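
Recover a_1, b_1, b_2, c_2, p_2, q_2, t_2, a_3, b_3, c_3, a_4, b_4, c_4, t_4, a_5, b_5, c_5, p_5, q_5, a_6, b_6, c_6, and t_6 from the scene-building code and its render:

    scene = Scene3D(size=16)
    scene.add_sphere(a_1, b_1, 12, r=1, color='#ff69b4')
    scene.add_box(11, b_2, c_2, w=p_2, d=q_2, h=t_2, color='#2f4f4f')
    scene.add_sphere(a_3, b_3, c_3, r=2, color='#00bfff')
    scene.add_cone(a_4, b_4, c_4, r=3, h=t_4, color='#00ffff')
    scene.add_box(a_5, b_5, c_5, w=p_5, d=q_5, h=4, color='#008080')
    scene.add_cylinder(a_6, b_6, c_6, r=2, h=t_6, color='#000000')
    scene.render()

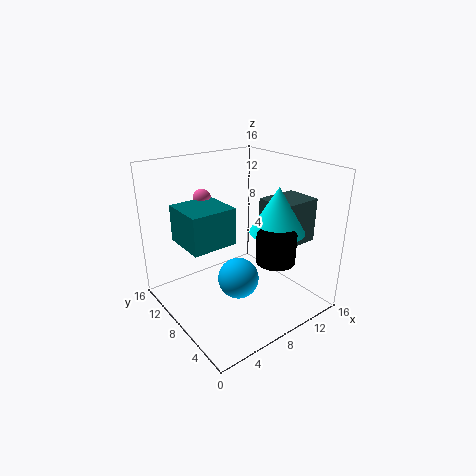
a_1 = 6; b_1 = 12; b_2 = 4; c_2 = 7; p_2 = 5; q_2 = 4; t_2 = 5; a_3 = 5; b_3 = 4; c_3 = 6; a_4 = 11; b_4 = 5; c_4 = 9; t_4 = 5; a_5 = 2; b_5 = 7; c_5 = 8; p_5 = 5; q_5 = 5; a_6 = 9; b_6 = 3; c_6 = 7; t_6 = 3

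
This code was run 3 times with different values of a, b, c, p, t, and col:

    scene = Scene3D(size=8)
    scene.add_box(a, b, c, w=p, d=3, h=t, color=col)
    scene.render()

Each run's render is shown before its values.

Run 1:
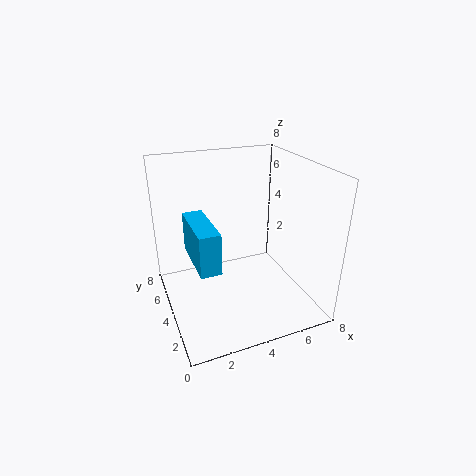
a = 1, b = 1, c = 4, p = 1, t = 2, col = 'deepskyblue'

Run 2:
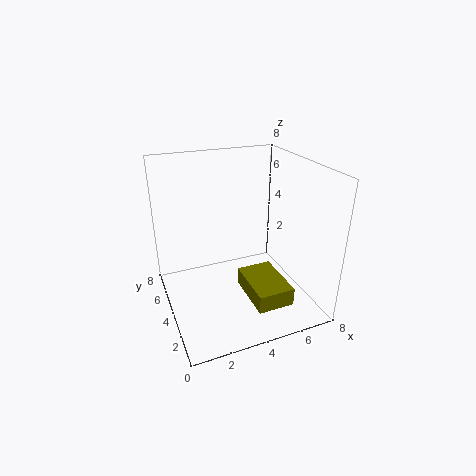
a = 4, b = 1, c = 1, p = 2, t = 1, col = 'olive'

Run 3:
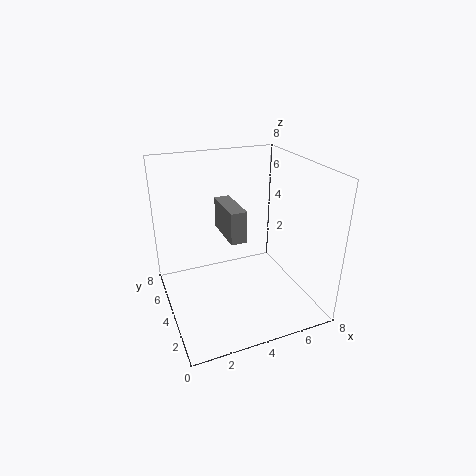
a = 4, b = 5, c = 3, p = 1, t = 2, col = 'gray'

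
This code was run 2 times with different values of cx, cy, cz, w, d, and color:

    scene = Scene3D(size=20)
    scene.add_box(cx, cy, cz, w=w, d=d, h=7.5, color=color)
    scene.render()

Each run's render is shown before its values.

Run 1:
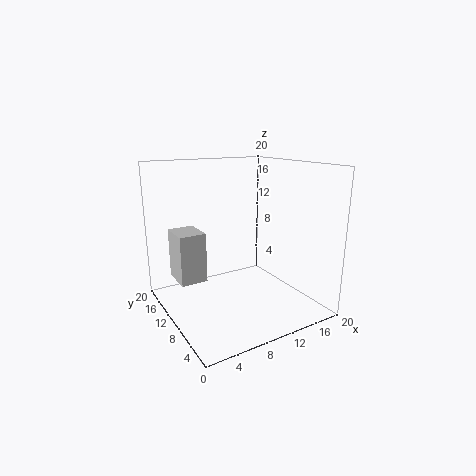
cx = 3, cy = 14, cz = 2.5, w = 4, d = 5, color = 'lightgray'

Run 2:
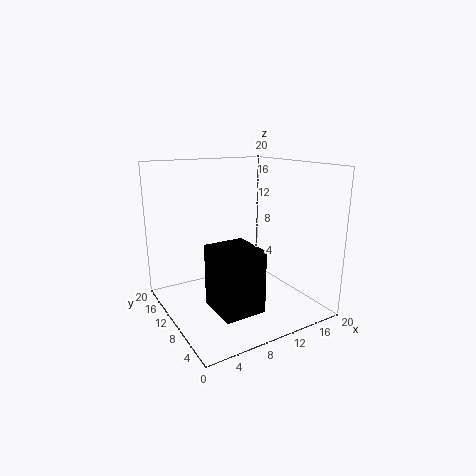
cx = 3, cy = 0.5, cz = 4, w = 5, d = 5.5, color = 'black'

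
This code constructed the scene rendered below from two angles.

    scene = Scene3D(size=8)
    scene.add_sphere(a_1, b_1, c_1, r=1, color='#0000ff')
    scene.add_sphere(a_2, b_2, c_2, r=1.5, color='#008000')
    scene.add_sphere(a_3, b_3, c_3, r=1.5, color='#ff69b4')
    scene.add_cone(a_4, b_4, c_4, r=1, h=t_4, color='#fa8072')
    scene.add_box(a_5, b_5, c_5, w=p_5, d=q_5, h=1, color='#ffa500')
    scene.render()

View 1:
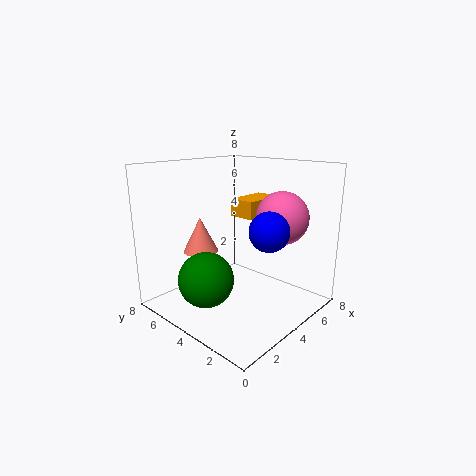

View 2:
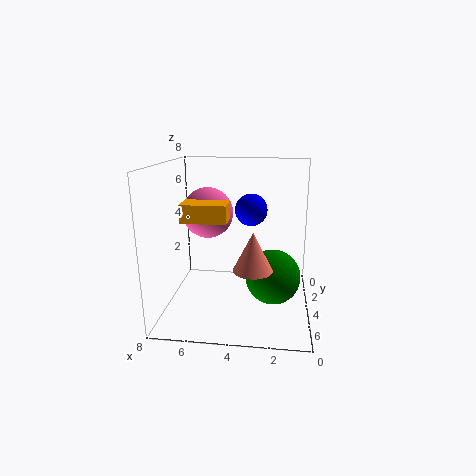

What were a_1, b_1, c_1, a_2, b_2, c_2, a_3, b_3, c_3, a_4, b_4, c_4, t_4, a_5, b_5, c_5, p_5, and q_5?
a_1 = 3.5
b_1 = 1.5
c_1 = 5
a_2 = 2
b_2 = 4.5
c_2 = 2
a_3 = 6
b_3 = 2.5
c_3 = 5
a_4 = 3
b_4 = 6
c_4 = 3
t_4 = 2
a_5 = 4.5
b_5 = 3.5
c_5 = 5
p_5 = 2.5
q_5 = 1.5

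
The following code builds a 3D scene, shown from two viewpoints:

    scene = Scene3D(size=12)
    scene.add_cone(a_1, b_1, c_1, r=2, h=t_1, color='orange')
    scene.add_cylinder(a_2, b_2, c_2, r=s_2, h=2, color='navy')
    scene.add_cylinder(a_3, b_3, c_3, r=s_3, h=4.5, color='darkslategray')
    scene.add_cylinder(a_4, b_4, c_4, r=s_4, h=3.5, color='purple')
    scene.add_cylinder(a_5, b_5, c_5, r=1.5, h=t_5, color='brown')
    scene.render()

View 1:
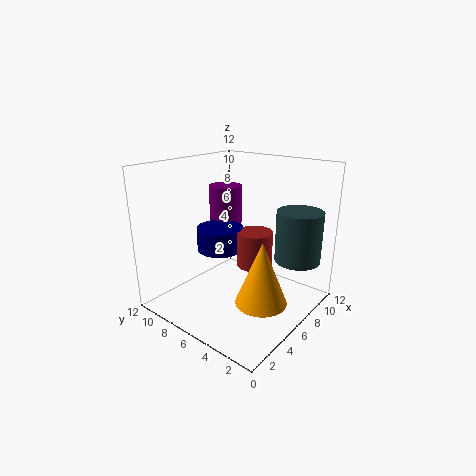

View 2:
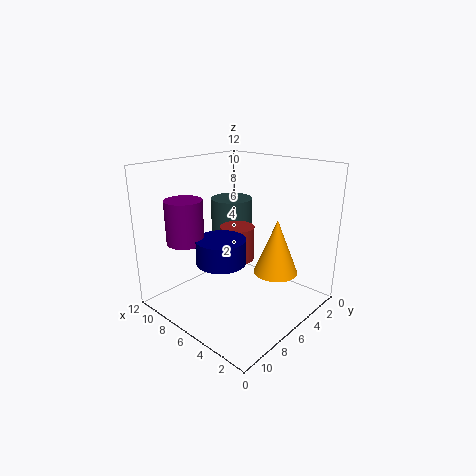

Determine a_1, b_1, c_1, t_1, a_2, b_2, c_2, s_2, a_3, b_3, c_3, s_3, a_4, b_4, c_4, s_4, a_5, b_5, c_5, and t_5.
a_1 = 4.5
b_1 = 2.5
c_1 = 2
t_1 = 5
a_2 = 6
b_2 = 8
c_2 = 4.5
s_2 = 2
a_3 = 10
b_3 = 2.5
c_3 = 3.5
s_3 = 2
a_4 = 8.5
b_4 = 9.5
c_4 = 6
s_4 = 1.5
a_5 = 7
b_5 = 5
c_5 = 3.5
t_5 = 3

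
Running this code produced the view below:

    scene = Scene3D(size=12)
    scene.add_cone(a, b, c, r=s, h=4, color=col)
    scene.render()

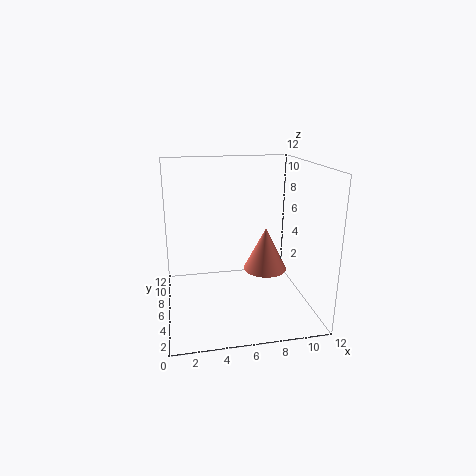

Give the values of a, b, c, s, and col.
a = 9, b = 8, c = 2, s = 2, col = 'salmon'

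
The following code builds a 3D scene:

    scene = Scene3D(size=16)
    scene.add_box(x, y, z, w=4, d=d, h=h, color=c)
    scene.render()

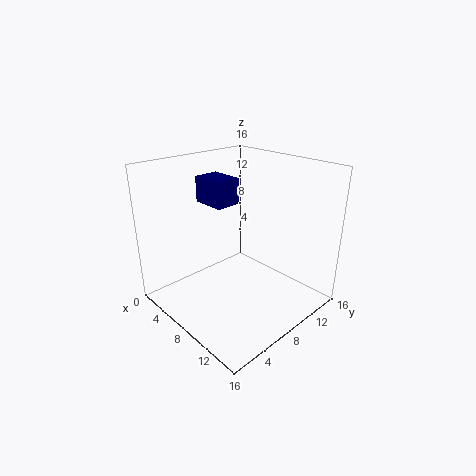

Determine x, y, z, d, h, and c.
x = 2, y = 7, z = 11, d = 3, h = 3, c = 'navy'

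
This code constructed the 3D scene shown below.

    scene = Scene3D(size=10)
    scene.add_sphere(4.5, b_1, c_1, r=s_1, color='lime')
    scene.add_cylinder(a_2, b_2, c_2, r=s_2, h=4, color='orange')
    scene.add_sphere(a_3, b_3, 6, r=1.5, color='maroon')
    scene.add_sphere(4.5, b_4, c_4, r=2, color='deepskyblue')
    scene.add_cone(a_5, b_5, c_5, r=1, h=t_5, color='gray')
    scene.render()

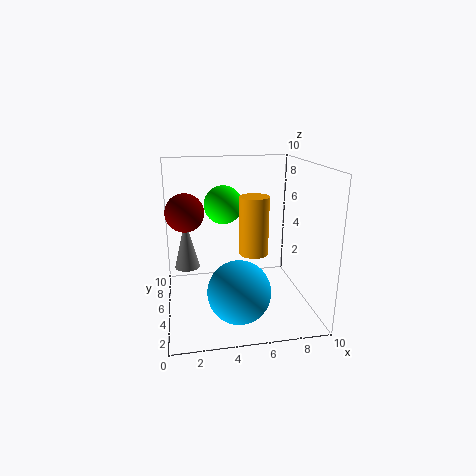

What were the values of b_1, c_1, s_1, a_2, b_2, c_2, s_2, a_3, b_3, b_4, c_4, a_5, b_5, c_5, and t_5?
b_1 = 8.5
c_1 = 6.5
s_1 = 1.5
a_2 = 6
b_2 = 4.5
c_2 = 4
s_2 = 1
a_3 = 1.5
b_3 = 8.5
b_4 = 2
c_4 = 2.5
a_5 = 1.5
b_5 = 8.5
c_5 = 1.5
t_5 = 4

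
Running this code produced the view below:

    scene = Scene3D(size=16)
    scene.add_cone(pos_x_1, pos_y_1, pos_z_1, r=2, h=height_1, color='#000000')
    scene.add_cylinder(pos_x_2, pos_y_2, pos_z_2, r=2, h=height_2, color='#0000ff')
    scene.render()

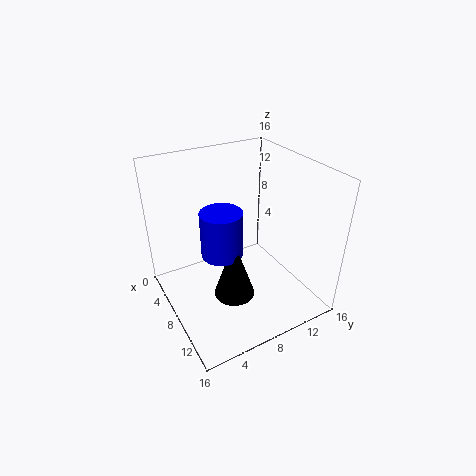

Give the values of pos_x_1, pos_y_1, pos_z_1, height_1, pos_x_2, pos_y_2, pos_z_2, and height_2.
pos_x_1 = 12.5, pos_y_1 = 5, pos_z_1 = 5, height_1 = 6, pos_x_2 = 11, pos_y_2 = 4.5, pos_z_2 = 9, height_2 = 4.5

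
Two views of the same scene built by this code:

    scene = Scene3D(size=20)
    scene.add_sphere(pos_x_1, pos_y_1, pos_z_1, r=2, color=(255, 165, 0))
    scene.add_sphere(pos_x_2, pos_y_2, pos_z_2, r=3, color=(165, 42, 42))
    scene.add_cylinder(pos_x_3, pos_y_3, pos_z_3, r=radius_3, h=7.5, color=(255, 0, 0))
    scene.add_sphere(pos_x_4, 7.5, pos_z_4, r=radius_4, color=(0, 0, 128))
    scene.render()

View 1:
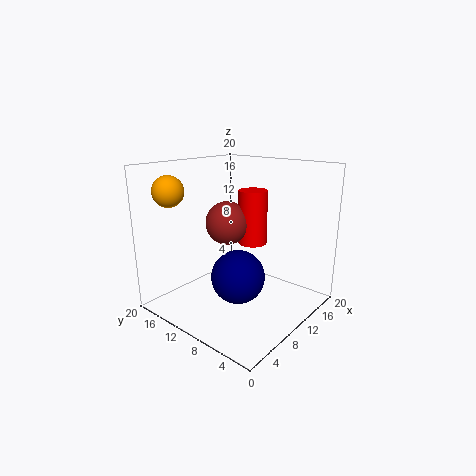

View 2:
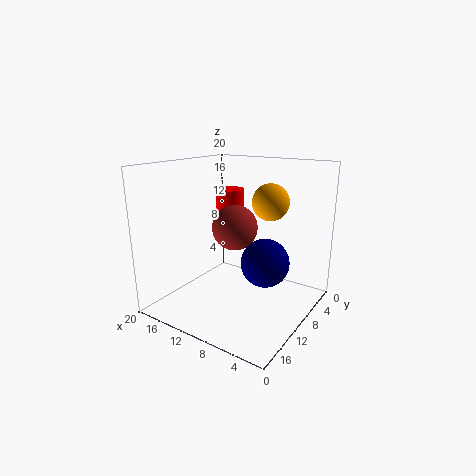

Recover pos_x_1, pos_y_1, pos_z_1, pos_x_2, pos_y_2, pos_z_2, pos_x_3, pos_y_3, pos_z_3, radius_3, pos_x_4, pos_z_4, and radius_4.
pos_x_1 = 2.5, pos_y_1 = 15, pos_z_1 = 17, pos_x_2 = 9.5, pos_y_2 = 11.5, pos_z_2 = 12, pos_x_3 = 12, pos_y_3 = 9, pos_z_3 = 9, radius_3 = 2, pos_x_4 = 7, pos_z_4 = 6, radius_4 = 3.5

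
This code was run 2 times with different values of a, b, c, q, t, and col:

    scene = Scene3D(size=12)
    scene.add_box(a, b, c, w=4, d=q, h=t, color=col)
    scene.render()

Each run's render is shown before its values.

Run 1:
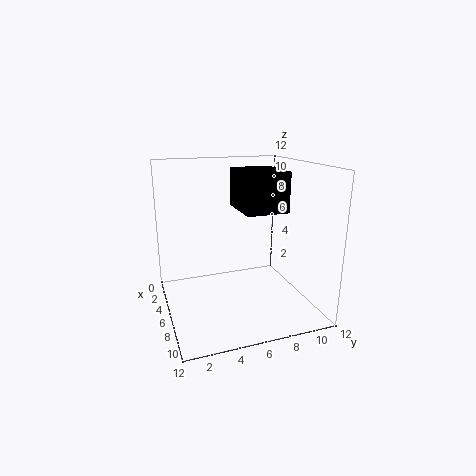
a = 5.5; b = 5.5; c = 8.75; q = 3.25; t = 3; col = 'black'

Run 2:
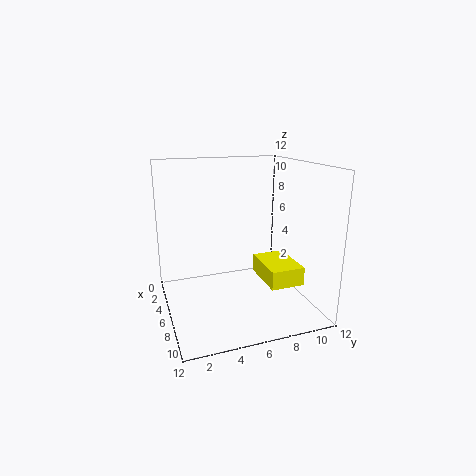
a = 5.75; b = 7.5; c = 2.75; q = 2.75; t = 1.5; col = 'yellow'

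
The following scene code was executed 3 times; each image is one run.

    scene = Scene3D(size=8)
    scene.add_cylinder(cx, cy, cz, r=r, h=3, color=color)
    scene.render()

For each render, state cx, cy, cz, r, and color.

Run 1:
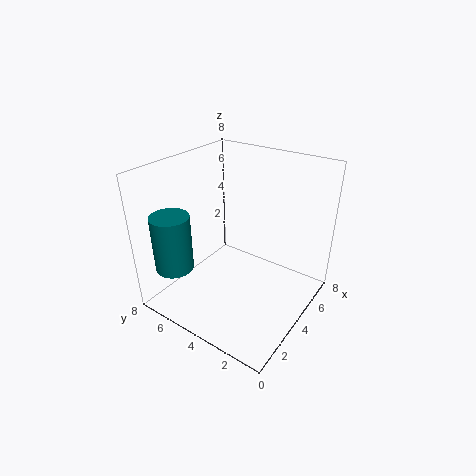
cx = 1
cy = 6
cz = 3
r = 1
color = 'teal'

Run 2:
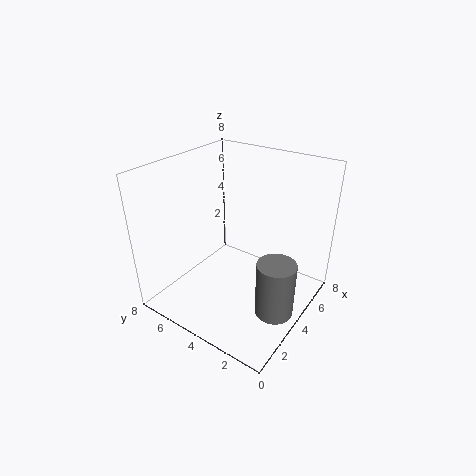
cx = 3
cy = 1
cz = 1
r = 1
color = 'gray'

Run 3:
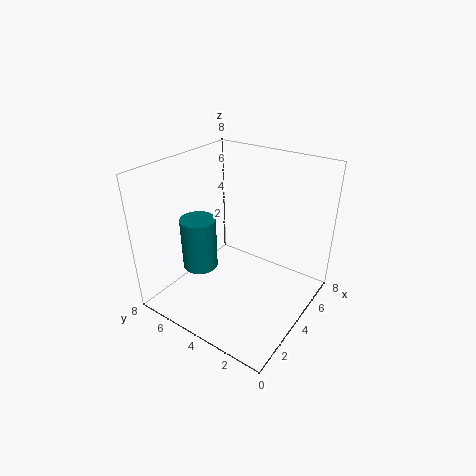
cx = 3
cy = 6
cz = 2
r = 1
color = 'teal'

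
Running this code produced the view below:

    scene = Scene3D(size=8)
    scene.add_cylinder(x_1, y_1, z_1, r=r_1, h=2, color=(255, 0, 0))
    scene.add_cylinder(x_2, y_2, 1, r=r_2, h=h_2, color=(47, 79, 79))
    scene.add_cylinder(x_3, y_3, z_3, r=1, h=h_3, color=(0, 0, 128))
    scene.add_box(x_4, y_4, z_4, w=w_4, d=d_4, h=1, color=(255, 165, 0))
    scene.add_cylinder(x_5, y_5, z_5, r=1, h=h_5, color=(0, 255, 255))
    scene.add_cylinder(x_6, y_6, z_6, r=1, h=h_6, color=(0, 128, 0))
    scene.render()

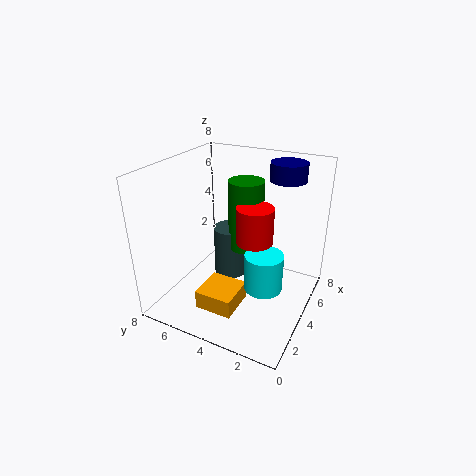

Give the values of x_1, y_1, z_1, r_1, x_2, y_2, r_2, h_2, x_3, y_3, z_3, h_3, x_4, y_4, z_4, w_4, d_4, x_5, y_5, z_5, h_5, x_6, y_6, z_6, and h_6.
x_1 = 4; y_1 = 3; z_1 = 4; r_1 = 1; x_2 = 5; y_2 = 5; r_2 = 1; h_2 = 3; x_3 = 6; y_3 = 2; z_3 = 7; h_3 = 1; x_4 = 1; y_4 = 3; z_4 = 1; w_4 = 2; d_4 = 2; x_5 = 3; y_5 = 2; z_5 = 2; h_5 = 2; x_6 = 5; y_6 = 4; z_6 = 3; h_6 = 4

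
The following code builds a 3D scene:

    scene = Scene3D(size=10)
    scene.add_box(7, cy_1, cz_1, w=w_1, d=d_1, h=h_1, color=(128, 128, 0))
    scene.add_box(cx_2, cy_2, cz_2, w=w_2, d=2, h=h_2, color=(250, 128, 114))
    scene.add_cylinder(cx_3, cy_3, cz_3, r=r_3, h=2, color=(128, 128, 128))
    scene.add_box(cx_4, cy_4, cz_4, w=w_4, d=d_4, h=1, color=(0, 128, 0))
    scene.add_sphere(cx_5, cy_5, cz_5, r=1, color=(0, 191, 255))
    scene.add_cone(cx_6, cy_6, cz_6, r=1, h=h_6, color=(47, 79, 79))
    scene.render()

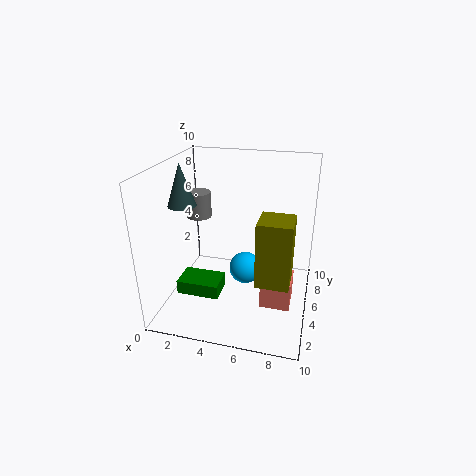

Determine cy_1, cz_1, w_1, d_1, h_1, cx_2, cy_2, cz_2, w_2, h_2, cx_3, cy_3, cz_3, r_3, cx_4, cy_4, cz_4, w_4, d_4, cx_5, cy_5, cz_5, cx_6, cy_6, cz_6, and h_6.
cy_1 = 1, cz_1 = 4, w_1 = 2, d_1 = 2, h_1 = 4, cx_2 = 7, cy_2 = 3, cz_2 = 1, w_2 = 2, h_2 = 2, cx_3 = 1, cy_3 = 8, cz_3 = 5, r_3 = 1, cx_4 = 1, cy_4 = 3, cz_4 = 1, w_4 = 3, d_4 = 2, cx_5 = 6, cy_5 = 3, cz_5 = 4, cx_6 = 1, cy_6 = 5, cz_6 = 7, h_6 = 3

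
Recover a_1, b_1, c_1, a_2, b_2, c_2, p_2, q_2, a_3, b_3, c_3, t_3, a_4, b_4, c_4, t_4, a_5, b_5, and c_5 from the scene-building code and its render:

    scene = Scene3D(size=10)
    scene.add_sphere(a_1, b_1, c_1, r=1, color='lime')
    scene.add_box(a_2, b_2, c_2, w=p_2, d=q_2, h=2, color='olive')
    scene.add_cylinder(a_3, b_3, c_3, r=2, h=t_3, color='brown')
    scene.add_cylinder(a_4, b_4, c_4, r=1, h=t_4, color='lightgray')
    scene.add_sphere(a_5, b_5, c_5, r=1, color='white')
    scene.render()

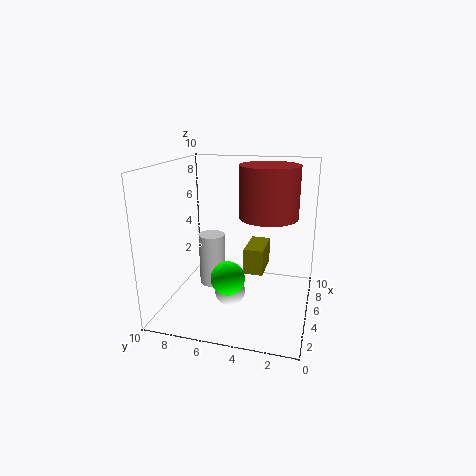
a_1 = 1; b_1 = 4.5; c_1 = 4; a_2 = 6.5; b_2 = 3.5; c_2 = 1.5; p_2 = 3; q_2 = 1.5; a_3 = 5.5; b_3 = 3; c_3 = 6.5; t_3 = 3.5; a_4 = 6.5; b_4 = 7.5; c_4 = 0.5; t_4 = 4; a_5 = 3; b_5 = 5; c_5 = 2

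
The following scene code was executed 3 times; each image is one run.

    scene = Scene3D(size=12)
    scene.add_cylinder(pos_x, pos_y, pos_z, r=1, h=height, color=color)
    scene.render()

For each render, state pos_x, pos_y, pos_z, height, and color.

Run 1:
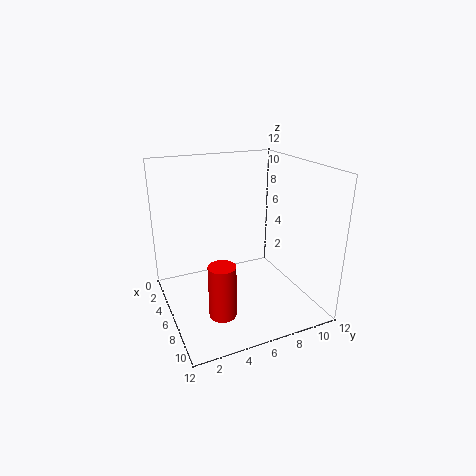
pos_x = 10
pos_y = 3
pos_z = 2
height = 4
color = 'red'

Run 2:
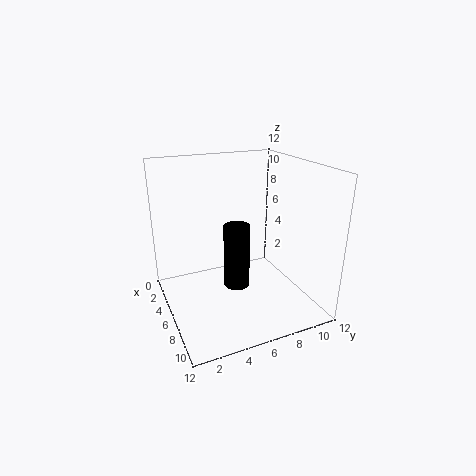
pos_x = 8
pos_y = 5
pos_z = 3
height = 5
color = 'black'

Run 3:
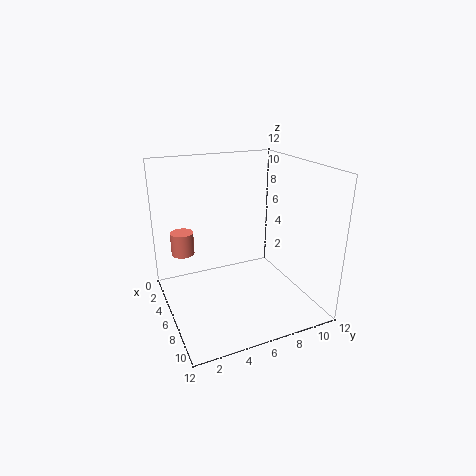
pos_x = 3
pos_y = 2
pos_z = 4
height = 2
color = 'salmon'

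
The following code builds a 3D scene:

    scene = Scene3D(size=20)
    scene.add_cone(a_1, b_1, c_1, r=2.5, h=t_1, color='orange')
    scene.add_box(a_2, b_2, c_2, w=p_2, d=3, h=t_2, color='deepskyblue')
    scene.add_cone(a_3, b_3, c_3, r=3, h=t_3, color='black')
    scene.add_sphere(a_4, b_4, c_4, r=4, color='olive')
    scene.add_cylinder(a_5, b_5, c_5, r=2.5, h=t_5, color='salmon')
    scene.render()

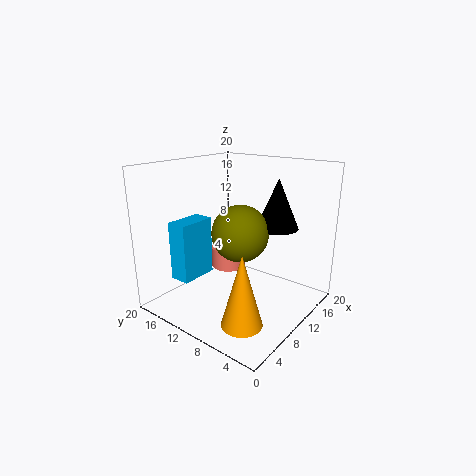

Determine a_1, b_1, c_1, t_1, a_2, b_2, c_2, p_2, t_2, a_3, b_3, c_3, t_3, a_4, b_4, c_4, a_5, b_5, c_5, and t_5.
a_1 = 3; b_1 = 4; c_1 = 2.5; t_1 = 9; a_2 = 4.5; b_2 = 15; c_2 = 3.5; p_2 = 5.5; t_2 = 8.5; a_3 = 14.5; b_3 = 6.5; c_3 = 11; t_3 = 7; a_4 = 10.5; b_4 = 10; c_4 = 10.5; a_5 = 11.5; b_5 = 13; c_5 = 4.5; t_5 = 3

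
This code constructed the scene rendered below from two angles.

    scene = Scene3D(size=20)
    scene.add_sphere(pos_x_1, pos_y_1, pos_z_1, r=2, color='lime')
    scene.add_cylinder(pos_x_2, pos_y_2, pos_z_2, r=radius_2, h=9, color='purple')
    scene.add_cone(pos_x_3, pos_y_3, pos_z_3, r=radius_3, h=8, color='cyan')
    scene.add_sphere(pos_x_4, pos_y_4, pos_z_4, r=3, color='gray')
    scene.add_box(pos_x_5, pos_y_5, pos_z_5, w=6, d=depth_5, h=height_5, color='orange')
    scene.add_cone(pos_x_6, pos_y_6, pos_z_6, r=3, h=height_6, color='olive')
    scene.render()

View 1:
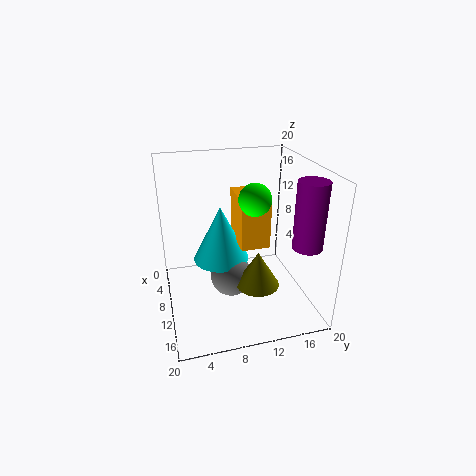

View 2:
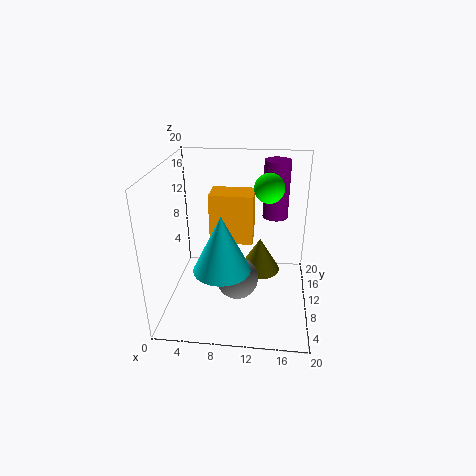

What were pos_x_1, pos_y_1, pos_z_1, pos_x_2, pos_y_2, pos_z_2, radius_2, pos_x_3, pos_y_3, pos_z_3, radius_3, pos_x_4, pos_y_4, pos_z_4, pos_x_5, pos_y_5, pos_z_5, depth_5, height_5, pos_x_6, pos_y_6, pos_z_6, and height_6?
pos_x_1 = 14; pos_y_1 = 11; pos_z_1 = 17; pos_x_2 = 15; pos_y_2 = 18; pos_z_2 = 10; radius_2 = 2; pos_x_3 = 8; pos_y_3 = 8; pos_z_3 = 6; radius_3 = 4; pos_x_4 = 10; pos_y_4 = 9; pos_z_4 = 4; pos_x_5 = 6; pos_y_5 = 10; pos_z_5 = 9; depth_5 = 4; height_5 = 7; pos_x_6 = 13; pos_y_6 = 12; pos_z_6 = 4; height_6 = 5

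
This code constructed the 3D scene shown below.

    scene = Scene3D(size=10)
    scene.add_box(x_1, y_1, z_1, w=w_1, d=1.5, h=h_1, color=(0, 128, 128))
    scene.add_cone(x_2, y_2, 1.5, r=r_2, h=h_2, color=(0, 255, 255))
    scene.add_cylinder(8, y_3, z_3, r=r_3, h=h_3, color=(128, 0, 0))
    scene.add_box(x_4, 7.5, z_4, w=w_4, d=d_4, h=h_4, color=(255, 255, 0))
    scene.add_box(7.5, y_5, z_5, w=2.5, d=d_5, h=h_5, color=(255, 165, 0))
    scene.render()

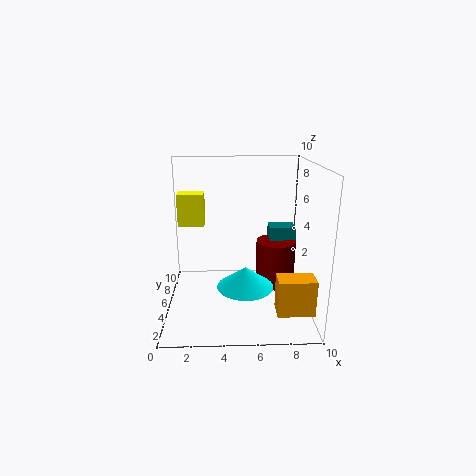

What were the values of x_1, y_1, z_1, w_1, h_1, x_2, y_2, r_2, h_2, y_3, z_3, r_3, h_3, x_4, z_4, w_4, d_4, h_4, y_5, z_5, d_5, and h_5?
x_1 = 7.5, y_1 = 7, z_1 = 1.5, w_1 = 2, h_1 = 3.5, x_2 = 5.5, y_2 = 4.5, r_2 = 2, h_2 = 1.5, y_3 = 7, z_3 = 0.5, r_3 = 1.5, h_3 = 3.5, x_4 = 0.5, z_4 = 5, w_4 = 2, d_4 = 1.5, h_4 = 2.5, y_5 = 2, z_5 = 0.5, d_5 = 1.5, h_5 = 2.5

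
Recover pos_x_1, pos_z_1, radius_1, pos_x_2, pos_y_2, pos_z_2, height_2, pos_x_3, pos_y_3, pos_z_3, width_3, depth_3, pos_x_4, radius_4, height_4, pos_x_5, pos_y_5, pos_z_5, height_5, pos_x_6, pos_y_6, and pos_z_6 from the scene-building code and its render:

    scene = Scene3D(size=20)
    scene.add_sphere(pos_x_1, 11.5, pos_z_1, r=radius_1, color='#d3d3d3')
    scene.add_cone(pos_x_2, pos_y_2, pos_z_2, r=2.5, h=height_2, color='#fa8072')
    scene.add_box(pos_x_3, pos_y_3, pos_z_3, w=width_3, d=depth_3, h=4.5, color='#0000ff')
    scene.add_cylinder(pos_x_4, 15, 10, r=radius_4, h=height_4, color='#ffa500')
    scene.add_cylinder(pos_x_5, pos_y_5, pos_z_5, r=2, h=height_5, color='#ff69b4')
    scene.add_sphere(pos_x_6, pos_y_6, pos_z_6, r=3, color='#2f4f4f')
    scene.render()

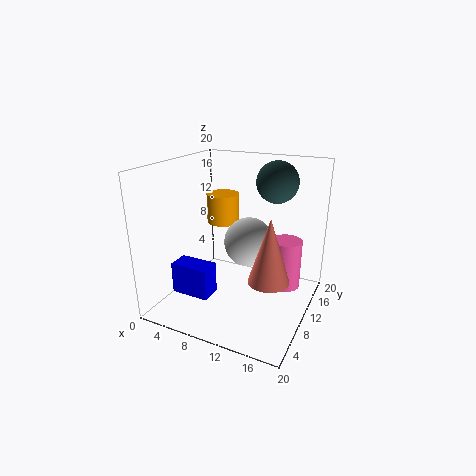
pos_x_1 = 11, pos_z_1 = 9, radius_1 = 3.5, pos_x_2 = 16.5, pos_y_2 = 5, pos_z_2 = 7.5, height_2 = 8, pos_x_3 = 2, pos_y_3 = 5, pos_z_3 = 2, width_3 = 5.5, depth_3 = 3, pos_x_4 = 5, radius_4 = 2.5, height_4 = 4.5, pos_x_5 = 17, pos_y_5 = 10, pos_z_5 = 4.5, height_5 = 6.5, pos_x_6 = 13.5, pos_y_6 = 15.5, pos_z_6 = 17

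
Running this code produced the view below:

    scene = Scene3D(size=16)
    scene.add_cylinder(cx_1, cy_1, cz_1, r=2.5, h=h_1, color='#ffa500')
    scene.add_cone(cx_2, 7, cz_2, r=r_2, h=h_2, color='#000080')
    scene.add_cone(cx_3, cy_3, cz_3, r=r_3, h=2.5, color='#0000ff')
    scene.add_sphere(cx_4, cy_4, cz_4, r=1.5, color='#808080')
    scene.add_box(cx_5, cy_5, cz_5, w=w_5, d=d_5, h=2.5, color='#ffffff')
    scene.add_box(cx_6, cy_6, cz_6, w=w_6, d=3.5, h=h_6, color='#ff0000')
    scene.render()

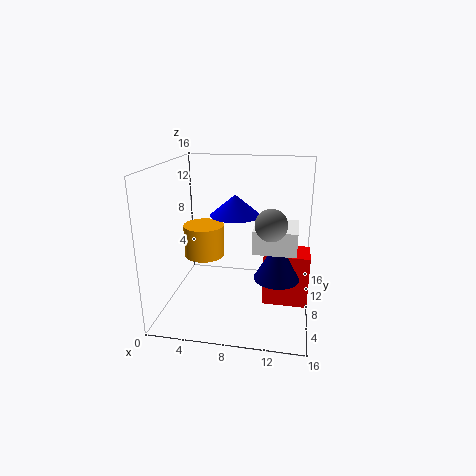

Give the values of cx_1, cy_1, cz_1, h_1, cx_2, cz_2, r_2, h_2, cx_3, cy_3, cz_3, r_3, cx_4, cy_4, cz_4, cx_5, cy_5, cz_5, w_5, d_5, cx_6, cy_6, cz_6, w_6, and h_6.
cx_1 = 3
cy_1 = 11.5
cz_1 = 4
h_1 = 4
cx_2 = 12.5
cz_2 = 4
r_2 = 2.5
h_2 = 4.5
cx_3 = 7
cy_3 = 11.5
cz_3 = 9.5
r_3 = 3
cx_4 = 12
cy_4 = 3
cz_4 = 11.5
cx_5 = 10
cy_5 = 5
cz_5 = 7.5
w_5 = 4.5
d_5 = 4.5
cx_6 = 11
cy_6 = 7
cz_6 = 0.5
w_6 = 5
h_6 = 6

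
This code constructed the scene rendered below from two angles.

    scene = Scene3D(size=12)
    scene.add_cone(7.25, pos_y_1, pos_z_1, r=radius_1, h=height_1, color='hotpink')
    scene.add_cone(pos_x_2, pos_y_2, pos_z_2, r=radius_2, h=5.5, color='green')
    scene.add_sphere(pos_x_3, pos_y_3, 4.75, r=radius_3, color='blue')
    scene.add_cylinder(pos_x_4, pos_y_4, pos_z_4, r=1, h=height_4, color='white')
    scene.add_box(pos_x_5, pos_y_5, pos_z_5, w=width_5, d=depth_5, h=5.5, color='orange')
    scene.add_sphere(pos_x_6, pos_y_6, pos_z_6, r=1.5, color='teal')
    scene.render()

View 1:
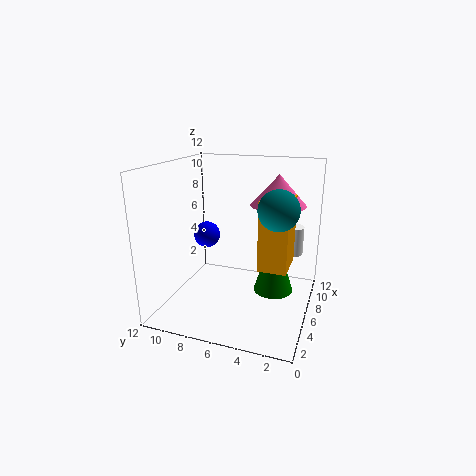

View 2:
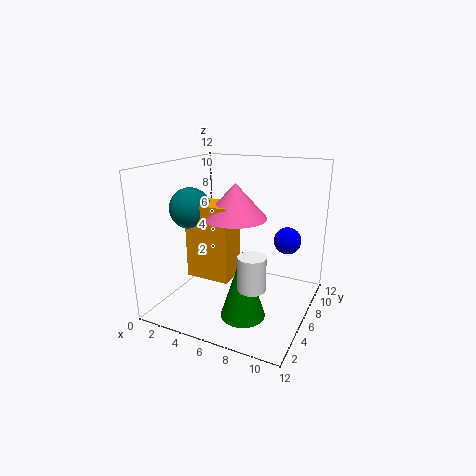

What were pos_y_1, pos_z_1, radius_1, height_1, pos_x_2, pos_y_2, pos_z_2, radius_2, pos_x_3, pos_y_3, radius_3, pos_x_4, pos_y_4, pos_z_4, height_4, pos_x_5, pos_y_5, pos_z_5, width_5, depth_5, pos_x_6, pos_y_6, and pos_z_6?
pos_y_1 = 3, pos_z_1 = 8.75, radius_1 = 2.25, height_1 = 2.5, pos_x_2 = 7.75, pos_y_2 = 3.25, pos_z_2 = 0.75, radius_2 = 1.75, pos_x_3 = 9, pos_y_3 = 10.25, radius_3 = 1.25, pos_x_4 = 9, pos_y_4 = 2, pos_z_4 = 4, height_4 = 2.5, pos_x_5 = 4, pos_y_5 = 1.5, pos_z_5 = 4.25, width_5 = 3.25, depth_5 = 2.25, pos_x_6 = 4, pos_y_6 = 2.25, pos_z_6 = 9.25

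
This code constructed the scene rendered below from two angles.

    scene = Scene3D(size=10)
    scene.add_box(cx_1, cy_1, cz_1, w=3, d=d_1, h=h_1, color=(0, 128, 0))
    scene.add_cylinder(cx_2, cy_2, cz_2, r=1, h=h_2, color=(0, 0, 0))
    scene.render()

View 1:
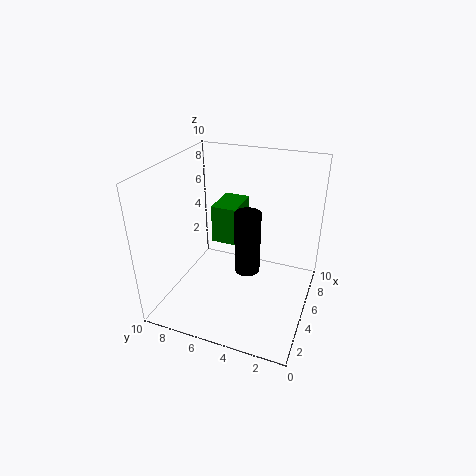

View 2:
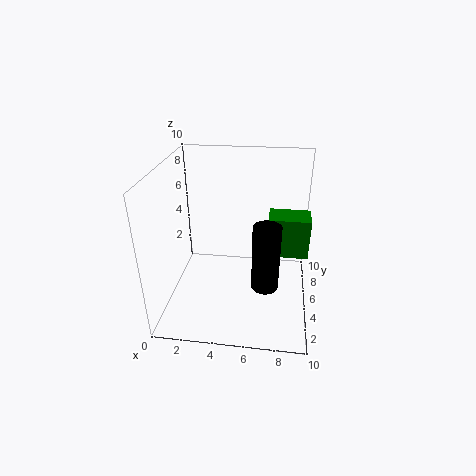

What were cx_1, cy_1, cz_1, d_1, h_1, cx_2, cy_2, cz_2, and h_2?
cx_1 = 7, cy_1 = 6, cz_1 = 3, d_1 = 2, h_1 = 3, cx_2 = 7, cy_2 = 5, cz_2 = 1, h_2 = 5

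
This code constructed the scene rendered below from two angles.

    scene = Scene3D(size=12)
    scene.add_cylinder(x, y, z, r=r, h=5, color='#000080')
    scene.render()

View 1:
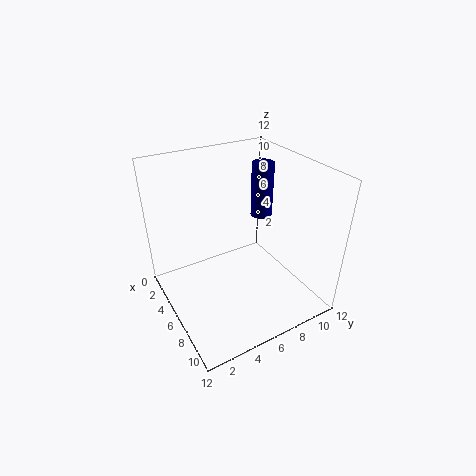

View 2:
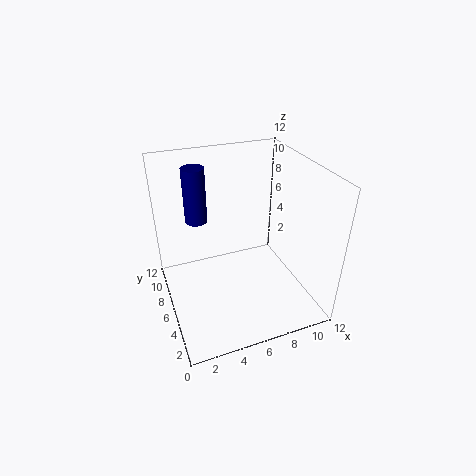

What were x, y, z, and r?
x = 3.5, y = 10, z = 6, r = 1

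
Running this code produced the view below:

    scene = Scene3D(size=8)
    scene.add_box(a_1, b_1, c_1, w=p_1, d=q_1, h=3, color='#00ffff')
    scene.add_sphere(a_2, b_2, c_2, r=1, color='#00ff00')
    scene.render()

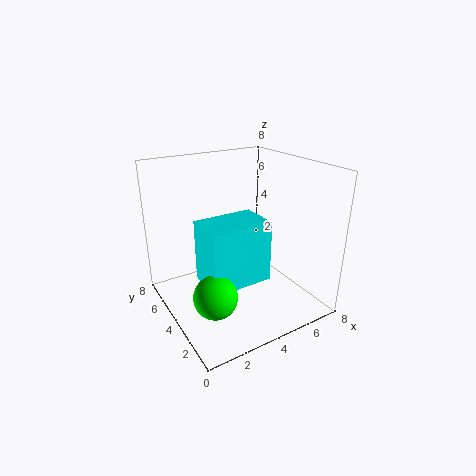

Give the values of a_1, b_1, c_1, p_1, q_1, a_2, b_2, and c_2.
a_1 = 1; b_1 = 1; c_1 = 3; p_1 = 3; q_1 = 2; a_2 = 1; b_2 = 1; c_2 = 3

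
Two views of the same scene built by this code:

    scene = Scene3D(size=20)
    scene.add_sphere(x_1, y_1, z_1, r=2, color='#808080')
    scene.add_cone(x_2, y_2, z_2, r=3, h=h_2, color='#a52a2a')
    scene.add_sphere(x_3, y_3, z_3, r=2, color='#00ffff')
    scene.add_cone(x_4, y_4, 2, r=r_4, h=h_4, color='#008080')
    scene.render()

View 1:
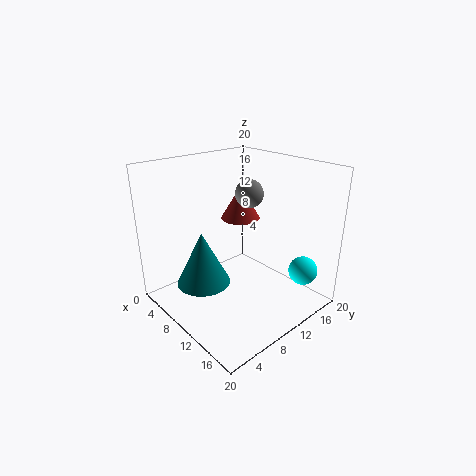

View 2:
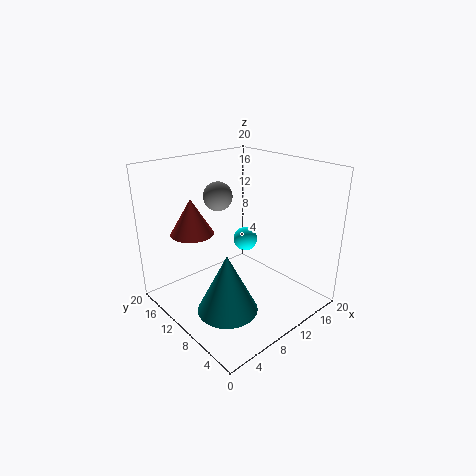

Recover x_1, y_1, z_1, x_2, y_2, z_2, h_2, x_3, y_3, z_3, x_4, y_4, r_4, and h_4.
x_1 = 9; y_1 = 13; z_1 = 15.5; x_2 = 5.5; y_2 = 14.5; z_2 = 10.5; h_2 = 5; x_3 = 17; y_3 = 16; z_3 = 5.5; x_4 = 5.5; y_4 = 7; r_4 = 4; h_4 = 8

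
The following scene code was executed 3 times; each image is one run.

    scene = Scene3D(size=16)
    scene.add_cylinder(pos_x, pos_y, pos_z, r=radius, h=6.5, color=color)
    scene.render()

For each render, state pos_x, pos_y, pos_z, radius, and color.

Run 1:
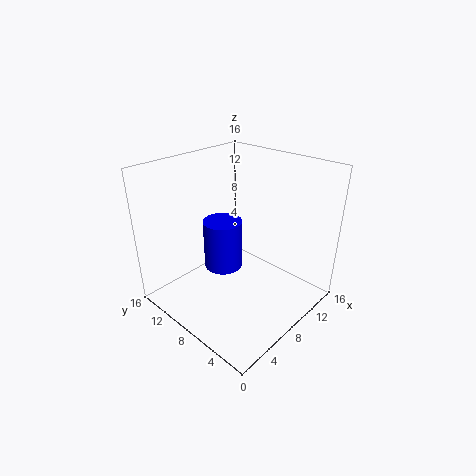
pos_x = 10.5
pos_y = 13
pos_z = 1
radius = 2.5
color = 'blue'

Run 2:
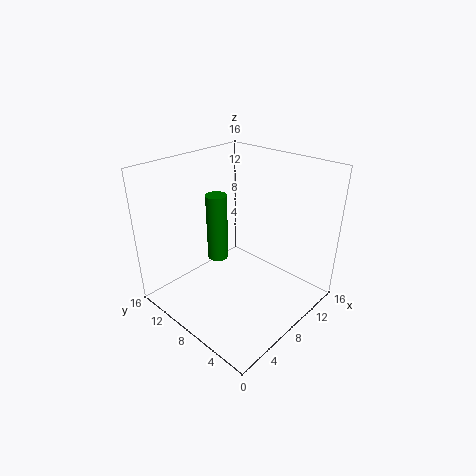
pos_x = 4
pos_y = 7
pos_z = 8
radius = 1
color = 'green'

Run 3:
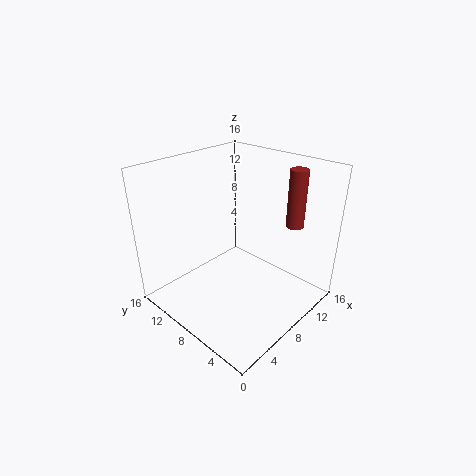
pos_x = 13
pos_y = 4
pos_z = 9
radius = 1
color = 'brown'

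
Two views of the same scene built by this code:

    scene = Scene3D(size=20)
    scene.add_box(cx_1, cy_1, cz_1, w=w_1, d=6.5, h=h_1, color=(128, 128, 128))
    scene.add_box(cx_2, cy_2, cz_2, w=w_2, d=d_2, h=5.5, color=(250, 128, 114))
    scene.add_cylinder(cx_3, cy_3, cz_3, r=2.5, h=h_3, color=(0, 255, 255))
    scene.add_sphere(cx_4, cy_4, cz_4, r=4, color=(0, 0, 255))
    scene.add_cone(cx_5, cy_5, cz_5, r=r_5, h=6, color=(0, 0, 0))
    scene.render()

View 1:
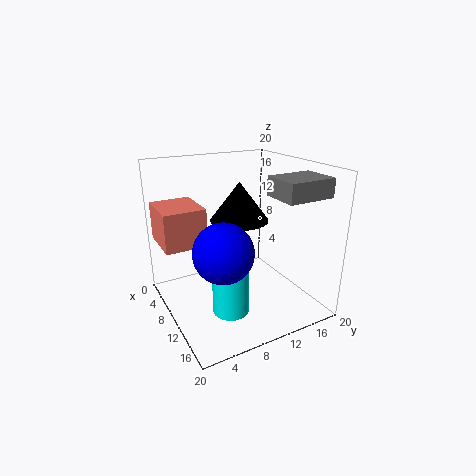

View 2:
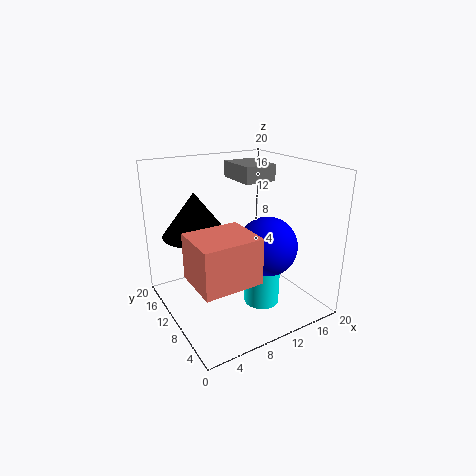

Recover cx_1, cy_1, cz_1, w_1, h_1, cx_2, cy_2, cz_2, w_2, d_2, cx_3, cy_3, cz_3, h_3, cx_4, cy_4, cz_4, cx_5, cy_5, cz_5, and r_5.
cx_1 = 13, cy_1 = 12.5, cz_1 = 16.5, w_1 = 5, h_1 = 2.5, cx_2 = 0.5, cy_2 = 0.5, cz_2 = 8.5, w_2 = 7, d_2 = 6, cx_3 = 12.5, cy_3 = 7.5, cz_3 = 0.5, h_3 = 7.5, cx_4 = 12.5, cy_4 = 6.5, cz_4 = 9.5, cx_5 = 5, cy_5 = 13, cz_5 = 10.5, r_5 = 4.5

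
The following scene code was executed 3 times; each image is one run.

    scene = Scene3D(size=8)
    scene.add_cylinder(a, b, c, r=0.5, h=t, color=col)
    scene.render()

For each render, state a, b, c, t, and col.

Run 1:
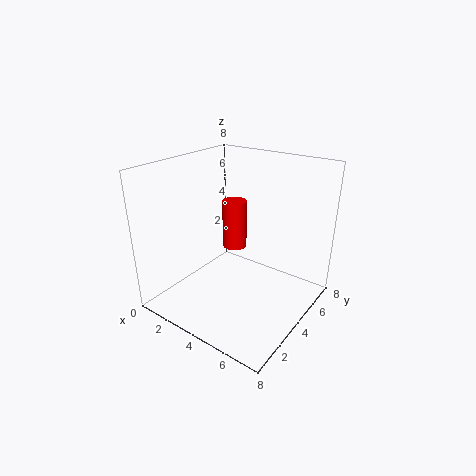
a = 6
b = 1
c = 5.5
t = 2
col = 'red'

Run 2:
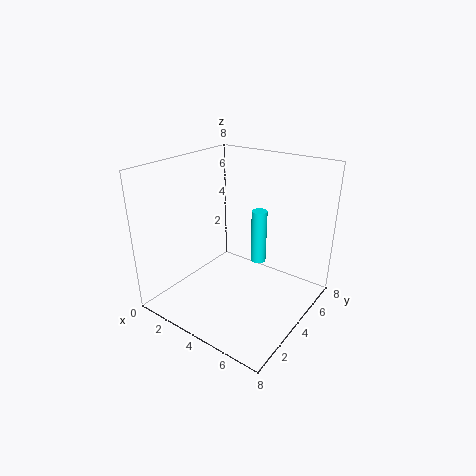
a = 3.5
b = 7
c = 1
t = 3.5
col = 'cyan'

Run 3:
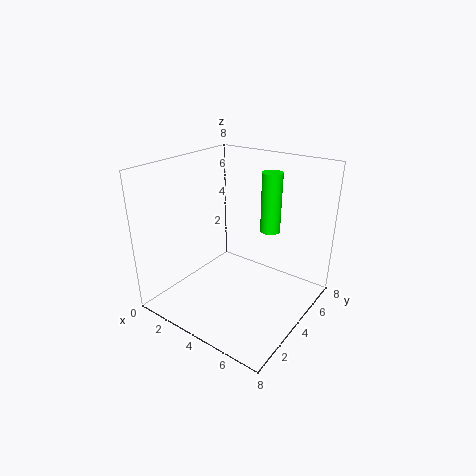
a = 6
b = 4
c = 5
t = 3
col = 'lime'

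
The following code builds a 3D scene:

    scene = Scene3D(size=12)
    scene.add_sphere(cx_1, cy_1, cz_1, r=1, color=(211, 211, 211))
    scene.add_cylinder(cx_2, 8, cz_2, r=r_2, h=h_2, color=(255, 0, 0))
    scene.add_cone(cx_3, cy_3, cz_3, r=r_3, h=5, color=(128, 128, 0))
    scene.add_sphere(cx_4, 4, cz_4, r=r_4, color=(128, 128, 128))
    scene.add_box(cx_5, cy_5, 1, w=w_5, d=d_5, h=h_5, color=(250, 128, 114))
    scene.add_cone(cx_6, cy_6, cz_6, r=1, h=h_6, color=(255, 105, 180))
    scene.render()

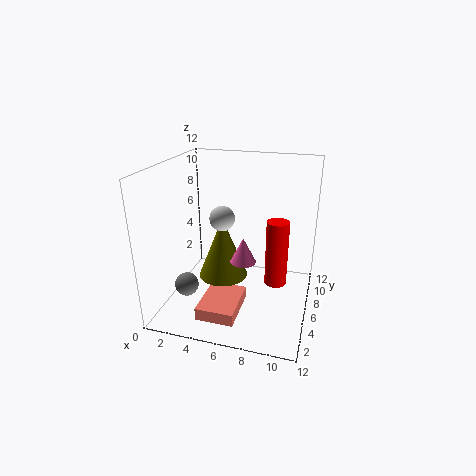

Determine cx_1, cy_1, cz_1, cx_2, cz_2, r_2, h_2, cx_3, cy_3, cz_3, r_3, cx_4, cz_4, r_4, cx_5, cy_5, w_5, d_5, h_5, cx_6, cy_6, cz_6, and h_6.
cx_1 = 5, cy_1 = 5, cz_1 = 8, cx_2 = 9, cz_2 = 1, r_2 = 1, h_2 = 6, cx_3 = 5, cy_3 = 5, cz_3 = 3, r_3 = 2, cx_4 = 2, cz_4 = 2, r_4 = 1, cx_5 = 4, cy_5 = 1, w_5 = 3, d_5 = 4, h_5 = 1, cx_6 = 7, cy_6 = 4, cz_6 = 5, h_6 = 2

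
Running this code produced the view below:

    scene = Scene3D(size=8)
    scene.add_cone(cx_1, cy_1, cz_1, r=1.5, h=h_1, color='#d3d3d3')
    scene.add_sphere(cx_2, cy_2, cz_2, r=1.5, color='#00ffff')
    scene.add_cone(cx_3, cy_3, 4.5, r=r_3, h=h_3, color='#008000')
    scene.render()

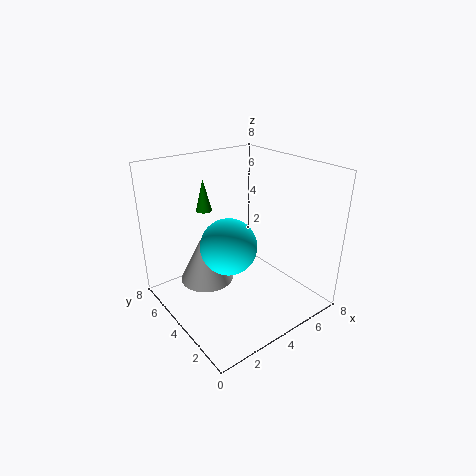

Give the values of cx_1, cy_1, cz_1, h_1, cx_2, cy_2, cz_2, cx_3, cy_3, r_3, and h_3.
cx_1 = 2.5; cy_1 = 5; cz_1 = 1.5; h_1 = 3; cx_2 = 3; cy_2 = 3.5; cz_2 = 4; cx_3 = 4; cy_3 = 7.5; r_3 = 0.5; h_3 = 2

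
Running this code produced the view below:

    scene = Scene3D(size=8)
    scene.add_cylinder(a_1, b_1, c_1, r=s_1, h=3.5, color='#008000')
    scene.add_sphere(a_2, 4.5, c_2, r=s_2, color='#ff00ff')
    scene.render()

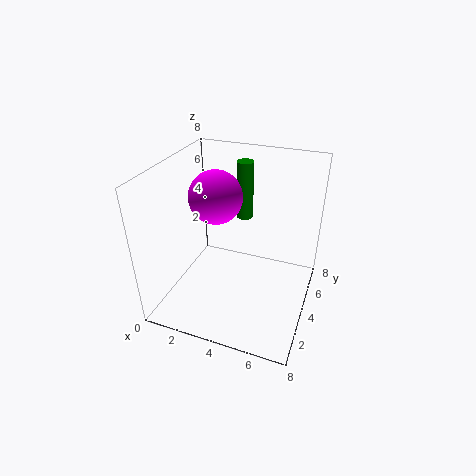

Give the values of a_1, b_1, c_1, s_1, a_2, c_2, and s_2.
a_1 = 3.5, b_1 = 6.5, c_1 = 4, s_1 = 0.5, a_2 = 2.5, c_2 = 6, s_2 = 1.5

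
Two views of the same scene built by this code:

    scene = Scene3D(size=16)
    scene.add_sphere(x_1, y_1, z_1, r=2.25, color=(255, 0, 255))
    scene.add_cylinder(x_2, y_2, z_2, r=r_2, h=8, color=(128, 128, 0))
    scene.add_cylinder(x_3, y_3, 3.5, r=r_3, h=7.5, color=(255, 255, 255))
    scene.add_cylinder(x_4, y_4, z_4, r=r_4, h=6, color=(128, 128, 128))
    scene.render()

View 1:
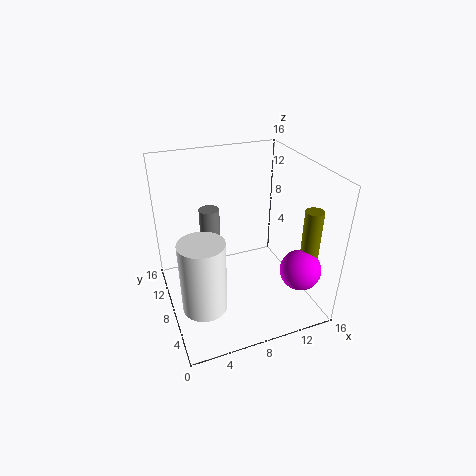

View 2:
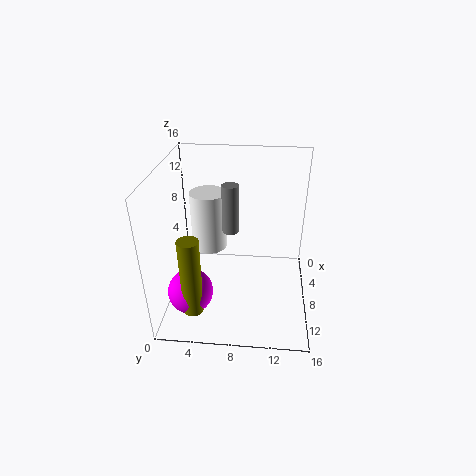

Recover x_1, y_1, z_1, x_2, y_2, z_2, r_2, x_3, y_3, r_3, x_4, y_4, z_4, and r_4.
x_1 = 13.75
y_1 = 3.75
z_1 = 5
x_2 = 15
y_2 = 4.25
z_2 = 3.75
r_2 = 1
x_3 = 2.75
y_3 = 3.75
r_3 = 2.25
x_4 = 4.5
y_4 = 6.75
z_4 = 6.75
r_4 = 1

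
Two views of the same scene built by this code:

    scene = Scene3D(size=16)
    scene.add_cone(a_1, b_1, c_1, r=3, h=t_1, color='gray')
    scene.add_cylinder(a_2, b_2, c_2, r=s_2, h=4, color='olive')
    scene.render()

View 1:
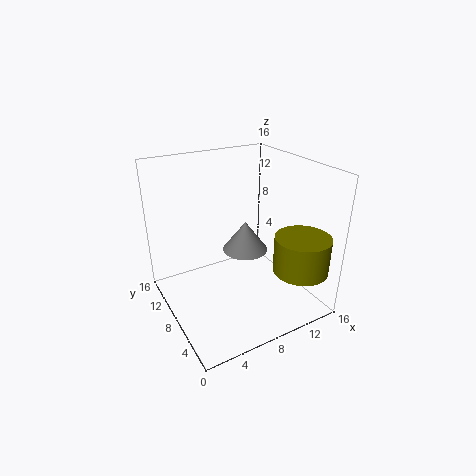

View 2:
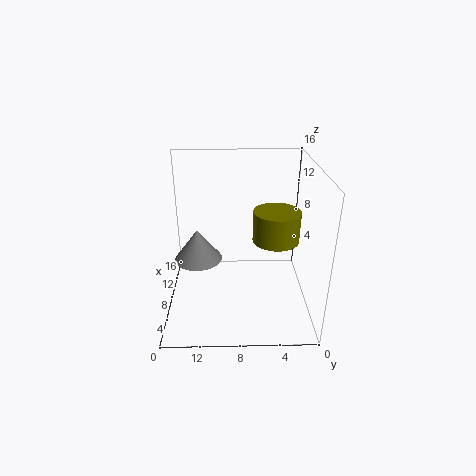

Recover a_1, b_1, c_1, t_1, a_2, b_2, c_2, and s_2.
a_1 = 12
b_1 = 13
c_1 = 3
t_1 = 4
a_2 = 13
b_2 = 3
c_2 = 5
s_2 = 3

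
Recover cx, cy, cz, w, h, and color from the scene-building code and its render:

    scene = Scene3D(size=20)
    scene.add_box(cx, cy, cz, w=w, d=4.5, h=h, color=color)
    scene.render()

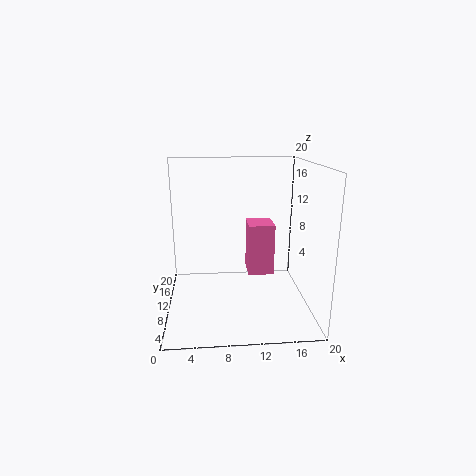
cx = 12; cy = 13.5; cz = 2.5; w = 4; h = 8; color = 'hotpink'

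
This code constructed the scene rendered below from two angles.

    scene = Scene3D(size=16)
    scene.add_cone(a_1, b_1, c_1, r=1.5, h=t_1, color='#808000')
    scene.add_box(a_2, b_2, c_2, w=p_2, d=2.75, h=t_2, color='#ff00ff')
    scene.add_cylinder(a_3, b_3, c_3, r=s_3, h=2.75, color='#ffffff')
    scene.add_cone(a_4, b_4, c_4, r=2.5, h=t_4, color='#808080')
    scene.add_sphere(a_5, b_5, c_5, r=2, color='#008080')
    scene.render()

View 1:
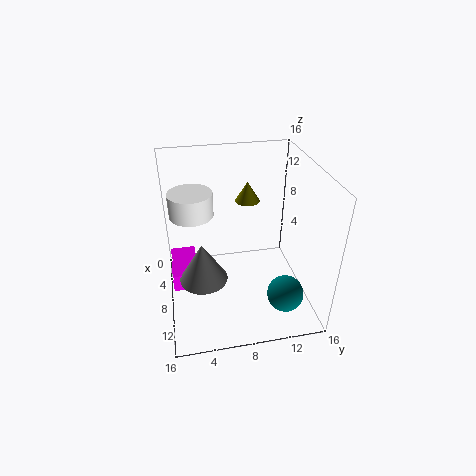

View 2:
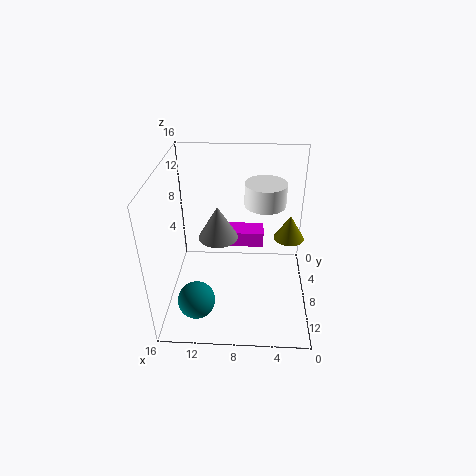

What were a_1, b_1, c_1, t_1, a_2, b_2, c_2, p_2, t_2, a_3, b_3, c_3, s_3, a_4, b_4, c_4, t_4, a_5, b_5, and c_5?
a_1 = 2.75, b_1 = 10.25, c_1 = 9.75, t_1 = 2.5, a_2 = 5, b_2 = 0.5, c_2 = 3.5, p_2 = 5.25, t_2 = 2, a_3 = 5, b_3 = 3.25, c_3 = 9.75, s_3 = 2.5, a_4 = 10.75, b_4 = 3.75, c_4 = 5.25, t_4 = 4.25, a_5 = 12.25, b_5 = 12.5, c_5 = 2.75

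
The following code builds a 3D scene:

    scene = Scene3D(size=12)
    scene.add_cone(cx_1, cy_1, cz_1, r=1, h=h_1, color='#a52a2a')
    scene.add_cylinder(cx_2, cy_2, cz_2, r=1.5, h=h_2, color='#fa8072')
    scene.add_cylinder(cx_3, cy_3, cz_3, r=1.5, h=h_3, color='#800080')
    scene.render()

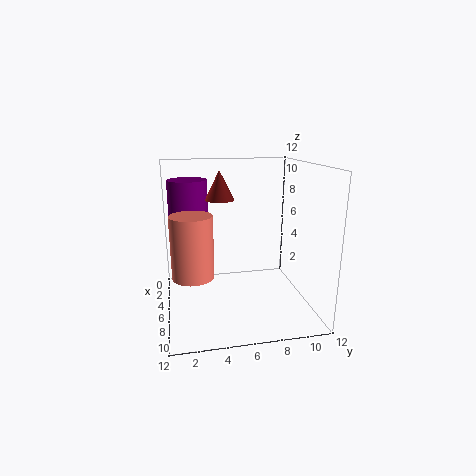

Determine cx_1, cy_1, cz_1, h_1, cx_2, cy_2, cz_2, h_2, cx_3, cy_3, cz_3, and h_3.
cx_1 = 9.5, cy_1 = 4, cz_1 = 10, h_1 = 2, cx_2 = 9.5, cy_2 = 2, cz_2 = 4.5, h_2 = 4.5, cx_3 = 6.5, cy_3 = 2, cz_3 = 6.5, h_3 = 4.5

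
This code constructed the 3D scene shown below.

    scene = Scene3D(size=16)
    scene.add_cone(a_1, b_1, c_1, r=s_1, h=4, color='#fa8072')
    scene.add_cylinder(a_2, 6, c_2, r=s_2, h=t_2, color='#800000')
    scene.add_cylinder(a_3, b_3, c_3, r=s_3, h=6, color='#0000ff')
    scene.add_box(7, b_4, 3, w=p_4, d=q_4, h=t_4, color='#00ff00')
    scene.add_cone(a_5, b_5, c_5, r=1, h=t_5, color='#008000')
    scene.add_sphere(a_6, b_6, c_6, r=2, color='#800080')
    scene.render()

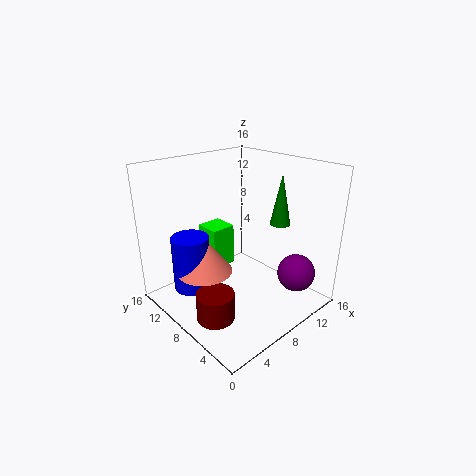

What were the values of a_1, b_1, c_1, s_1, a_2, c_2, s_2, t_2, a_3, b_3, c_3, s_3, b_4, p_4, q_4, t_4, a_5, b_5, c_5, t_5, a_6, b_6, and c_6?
a_1 = 4
b_1 = 9
c_1 = 5
s_1 = 3
a_2 = 3
c_2 = 1
s_2 = 2
t_2 = 3
a_3 = 3
b_3 = 10
c_3 = 3
s_3 = 2
b_4 = 11
p_4 = 3
q_4 = 3
t_4 = 5
a_5 = 9
b_5 = 3
c_5 = 11
t_5 = 5
a_6 = 11
b_6 = 2
c_6 = 5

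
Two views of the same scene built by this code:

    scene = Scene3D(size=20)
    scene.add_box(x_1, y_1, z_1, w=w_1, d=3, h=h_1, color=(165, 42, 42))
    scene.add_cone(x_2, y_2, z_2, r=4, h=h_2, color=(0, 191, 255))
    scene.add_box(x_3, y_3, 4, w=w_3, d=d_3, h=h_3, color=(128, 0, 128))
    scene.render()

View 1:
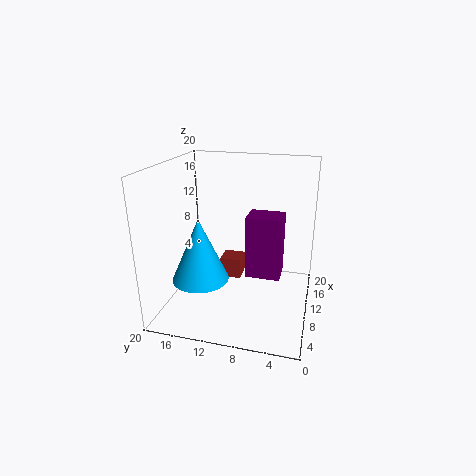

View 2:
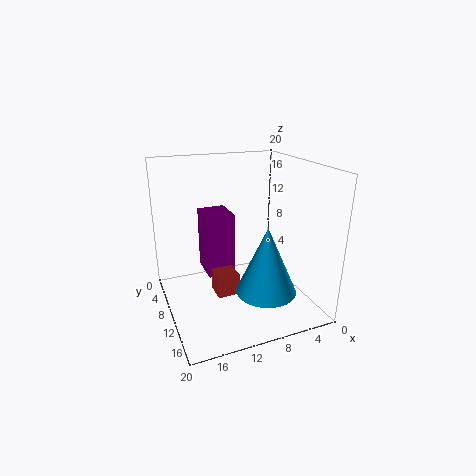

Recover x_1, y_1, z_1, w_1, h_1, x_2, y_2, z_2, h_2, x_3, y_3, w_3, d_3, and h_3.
x_1 = 11; y_1 = 10; z_1 = 3; w_1 = 3; h_1 = 3; x_2 = 8; y_2 = 15; z_2 = 4; h_2 = 9; x_3 = 10; y_3 = 4; w_3 = 4; d_3 = 5; h_3 = 9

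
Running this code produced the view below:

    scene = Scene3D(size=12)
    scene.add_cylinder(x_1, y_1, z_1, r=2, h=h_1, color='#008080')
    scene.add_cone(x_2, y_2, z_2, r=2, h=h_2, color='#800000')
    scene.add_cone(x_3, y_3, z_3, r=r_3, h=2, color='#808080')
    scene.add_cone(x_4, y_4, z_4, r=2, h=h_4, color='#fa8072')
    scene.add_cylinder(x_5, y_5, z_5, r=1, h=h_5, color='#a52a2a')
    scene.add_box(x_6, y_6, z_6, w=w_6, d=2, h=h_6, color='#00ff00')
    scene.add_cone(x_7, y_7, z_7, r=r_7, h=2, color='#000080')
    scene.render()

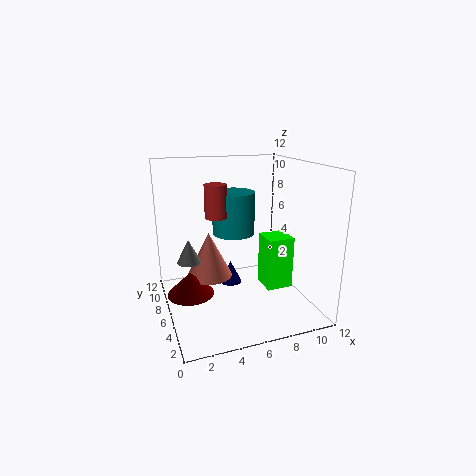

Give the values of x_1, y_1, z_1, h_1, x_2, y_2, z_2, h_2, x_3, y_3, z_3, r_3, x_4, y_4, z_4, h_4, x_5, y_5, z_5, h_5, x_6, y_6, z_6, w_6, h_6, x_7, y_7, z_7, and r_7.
x_1 = 7
y_1 = 10
z_1 = 5
h_1 = 4
x_2 = 2
y_2 = 7
z_2 = 1
h_2 = 2
x_3 = 2
y_3 = 7
z_3 = 4
r_3 = 1
x_4 = 4
y_4 = 8
z_4 = 2
h_4 = 4
x_5 = 5
y_5 = 9
z_5 = 7
h_5 = 3
x_6 = 7
y_6 = 2
z_6 = 3
w_6 = 2
h_6 = 4
x_7 = 6
y_7 = 8
z_7 = 1
r_7 = 1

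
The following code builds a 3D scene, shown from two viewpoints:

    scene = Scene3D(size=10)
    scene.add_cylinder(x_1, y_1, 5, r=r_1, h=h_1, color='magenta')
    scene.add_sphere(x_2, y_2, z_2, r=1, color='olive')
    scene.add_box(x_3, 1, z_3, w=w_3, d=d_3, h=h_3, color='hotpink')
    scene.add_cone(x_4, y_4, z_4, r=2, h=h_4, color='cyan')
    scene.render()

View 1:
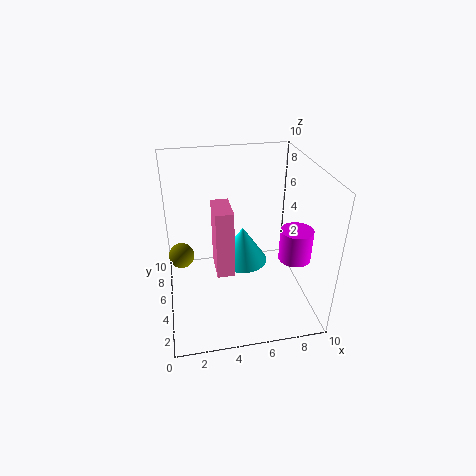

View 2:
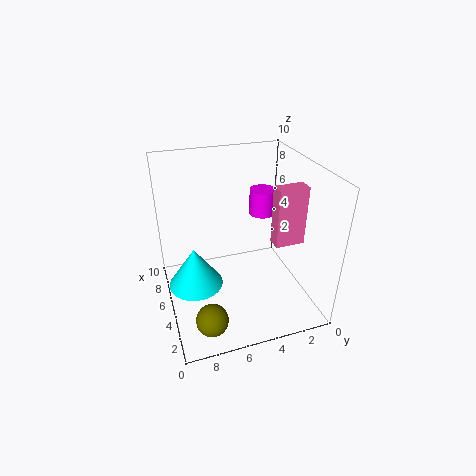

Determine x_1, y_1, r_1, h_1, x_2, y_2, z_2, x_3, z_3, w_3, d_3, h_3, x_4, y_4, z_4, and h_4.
x_1 = 8, y_1 = 2, r_1 = 1, h_1 = 2, x_2 = 1, y_2 = 8, z_2 = 2, x_3 = 3, z_3 = 5, w_3 = 1, d_3 = 2, h_3 = 4, x_4 = 6, y_4 = 8, z_4 = 1, h_4 = 3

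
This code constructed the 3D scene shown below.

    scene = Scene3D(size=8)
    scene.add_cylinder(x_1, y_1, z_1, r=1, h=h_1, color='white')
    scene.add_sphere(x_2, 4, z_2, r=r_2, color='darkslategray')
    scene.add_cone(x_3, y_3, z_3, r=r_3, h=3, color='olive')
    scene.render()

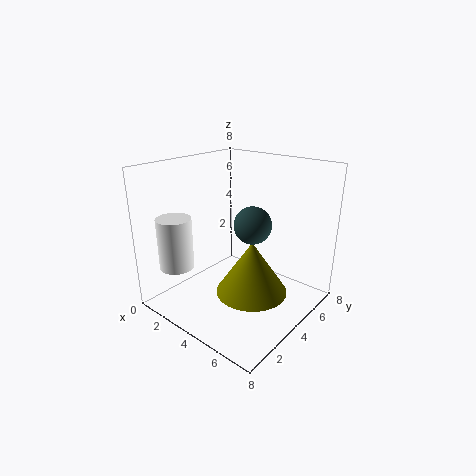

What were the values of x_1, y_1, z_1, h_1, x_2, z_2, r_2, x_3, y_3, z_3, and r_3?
x_1 = 1; y_1 = 2; z_1 = 2; h_1 = 3; x_2 = 5; z_2 = 5; r_2 = 1; x_3 = 5; y_3 = 4; z_3 = 1; r_3 = 2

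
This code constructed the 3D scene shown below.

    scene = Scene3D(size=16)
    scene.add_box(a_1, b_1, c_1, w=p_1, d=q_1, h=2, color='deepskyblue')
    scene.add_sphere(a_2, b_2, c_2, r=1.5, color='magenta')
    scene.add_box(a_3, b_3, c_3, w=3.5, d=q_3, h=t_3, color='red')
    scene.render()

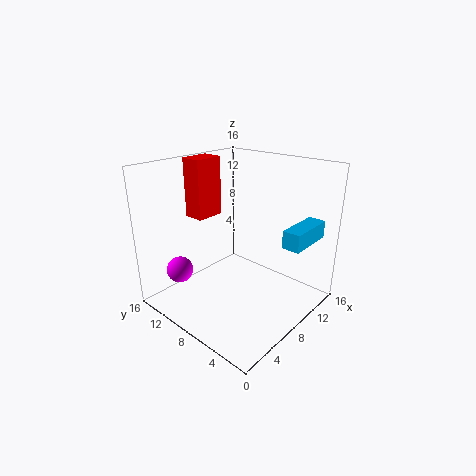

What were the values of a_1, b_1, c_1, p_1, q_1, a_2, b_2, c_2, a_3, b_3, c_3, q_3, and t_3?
a_1 = 10, b_1 = 1.5, c_1 = 7.5, p_1 = 5.5, q_1 = 2, a_2 = 3.5, b_2 = 13, c_2 = 4, a_3 = 7, b_3 = 13, c_3 = 9, q_3 = 2.5, t_3 = 7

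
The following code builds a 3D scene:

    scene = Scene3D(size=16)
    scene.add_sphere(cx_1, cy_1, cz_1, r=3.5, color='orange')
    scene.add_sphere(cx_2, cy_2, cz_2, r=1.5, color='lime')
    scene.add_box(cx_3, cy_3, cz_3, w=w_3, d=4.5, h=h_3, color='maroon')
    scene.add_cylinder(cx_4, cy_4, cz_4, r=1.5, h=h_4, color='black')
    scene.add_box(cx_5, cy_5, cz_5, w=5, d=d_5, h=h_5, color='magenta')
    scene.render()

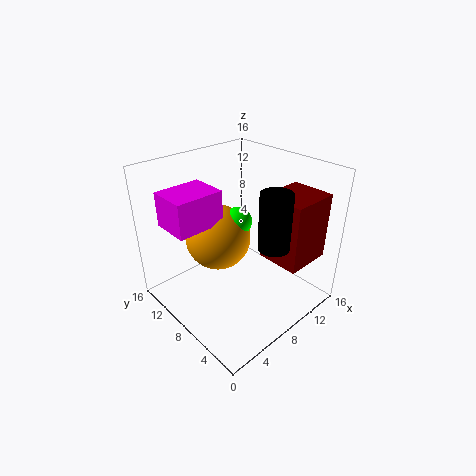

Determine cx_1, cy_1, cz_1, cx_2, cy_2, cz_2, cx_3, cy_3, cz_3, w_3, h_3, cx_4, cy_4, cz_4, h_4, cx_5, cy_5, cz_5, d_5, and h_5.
cx_1 = 6, cy_1 = 9, cz_1 = 8.5, cx_2 = 7.5, cy_2 = 7.5, cz_2 = 10.5, cx_3 = 8.5, cy_3 = 0.5, cz_3 = 7, w_3 = 5, h_3 = 7, cx_4 = 7, cy_4 = 2, cz_4 = 10, h_4 = 5.5, cx_5 = 0.5, cy_5 = 7.5, cz_5 = 11, d_5 = 4, h_5 = 3.5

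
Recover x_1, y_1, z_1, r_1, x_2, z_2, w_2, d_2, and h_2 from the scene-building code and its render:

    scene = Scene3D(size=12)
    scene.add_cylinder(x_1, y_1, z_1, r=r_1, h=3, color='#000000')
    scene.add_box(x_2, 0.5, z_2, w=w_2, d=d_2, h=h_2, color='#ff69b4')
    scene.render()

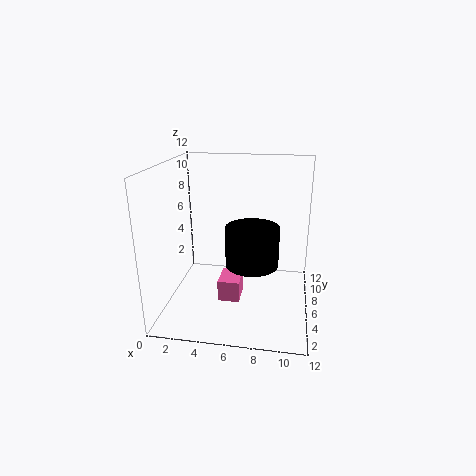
x_1 = 7.5
y_1 = 3.5
z_1 = 5
r_1 = 2
x_2 = 5.5
z_2 = 3.5
w_2 = 1.5
d_2 = 2
h_2 = 1.5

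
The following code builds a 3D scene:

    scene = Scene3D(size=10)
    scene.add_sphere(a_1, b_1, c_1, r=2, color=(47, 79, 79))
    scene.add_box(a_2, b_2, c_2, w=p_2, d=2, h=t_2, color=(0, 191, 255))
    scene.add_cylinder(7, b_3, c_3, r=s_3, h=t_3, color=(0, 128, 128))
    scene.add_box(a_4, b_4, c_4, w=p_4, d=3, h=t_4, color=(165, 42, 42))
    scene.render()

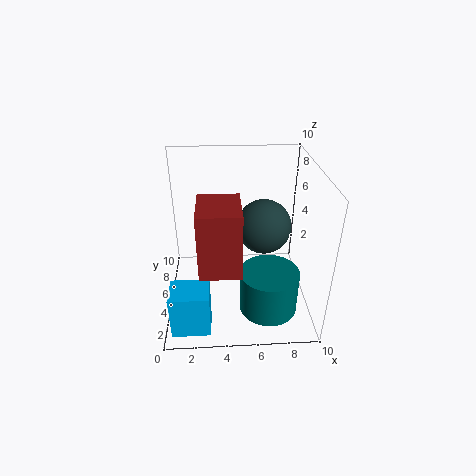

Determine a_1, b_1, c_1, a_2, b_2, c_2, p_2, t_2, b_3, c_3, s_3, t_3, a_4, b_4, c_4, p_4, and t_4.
a_1 = 7, b_1 = 6.5, c_1 = 5, a_2 = 0.5, b_2 = 0.5, c_2 = 0.5, p_2 = 2.5, t_2 = 3, b_3 = 3, c_3 = 0.5, s_3 = 2, t_3 = 3, a_4 = 2.5, b_4 = 0.5, c_4 = 5, p_4 = 2.5, t_4 = 4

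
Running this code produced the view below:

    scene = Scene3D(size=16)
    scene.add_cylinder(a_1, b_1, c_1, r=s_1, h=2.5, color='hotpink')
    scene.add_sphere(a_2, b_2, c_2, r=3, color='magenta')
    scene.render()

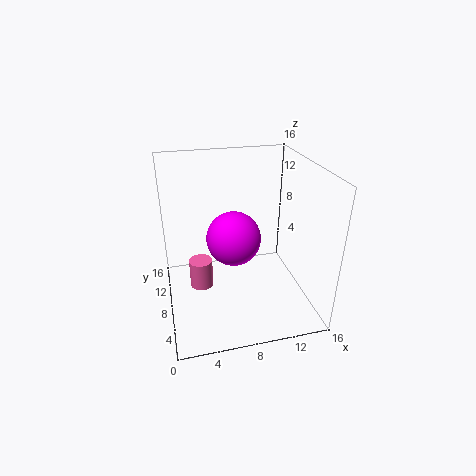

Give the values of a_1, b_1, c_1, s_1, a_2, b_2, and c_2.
a_1 = 3; b_1 = 1.5; c_1 = 7.5; s_1 = 1; a_2 = 7.5; b_2 = 8; c_2 = 8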